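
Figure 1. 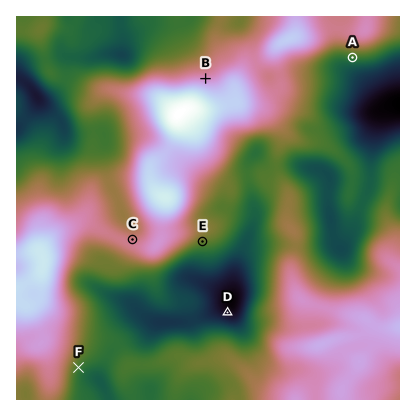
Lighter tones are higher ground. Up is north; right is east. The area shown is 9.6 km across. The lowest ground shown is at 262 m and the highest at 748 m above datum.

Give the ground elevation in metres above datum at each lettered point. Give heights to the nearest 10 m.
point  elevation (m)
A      440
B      580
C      550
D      290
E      470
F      440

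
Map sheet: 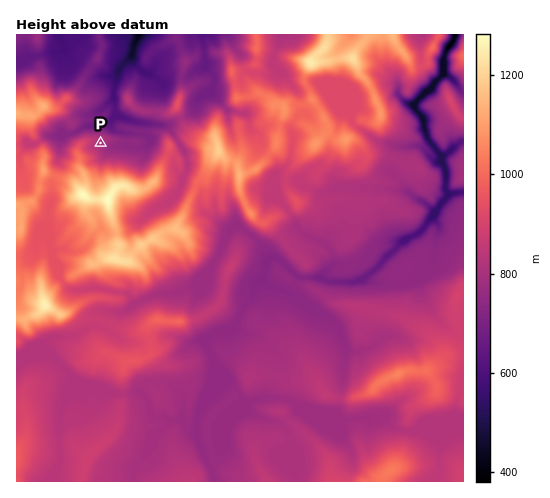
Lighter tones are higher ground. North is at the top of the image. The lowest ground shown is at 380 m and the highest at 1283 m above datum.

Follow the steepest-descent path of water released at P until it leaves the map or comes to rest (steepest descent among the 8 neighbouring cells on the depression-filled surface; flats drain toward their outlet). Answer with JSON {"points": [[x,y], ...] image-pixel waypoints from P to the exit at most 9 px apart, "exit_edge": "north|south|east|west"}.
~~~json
{"points": [[101, 143], [110, 147], [119, 145], [129, 147], [138, 148], [147, 145], [148, 136], [139, 135], [130, 134], [120, 133], [111, 127], [113, 117], [115, 108], [115, 99], [115, 89], [117, 80], [118, 71], [126, 61], [132, 52], [134, 43], [138, 35]], "exit_edge": "north"}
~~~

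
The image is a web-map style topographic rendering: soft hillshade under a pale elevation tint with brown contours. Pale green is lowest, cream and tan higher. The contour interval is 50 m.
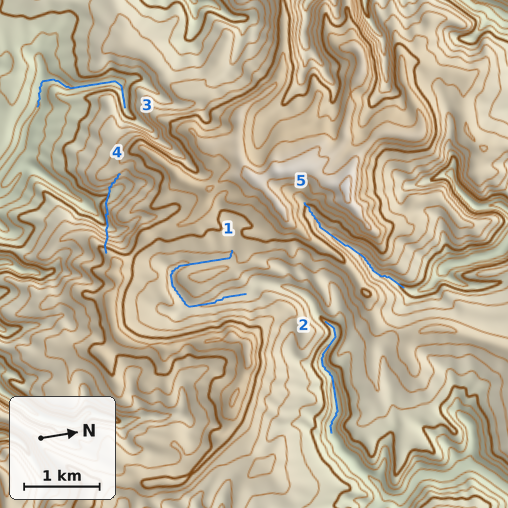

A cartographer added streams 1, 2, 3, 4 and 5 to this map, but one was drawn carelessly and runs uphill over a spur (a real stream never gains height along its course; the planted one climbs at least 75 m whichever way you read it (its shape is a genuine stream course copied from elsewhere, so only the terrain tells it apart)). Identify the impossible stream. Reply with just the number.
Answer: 4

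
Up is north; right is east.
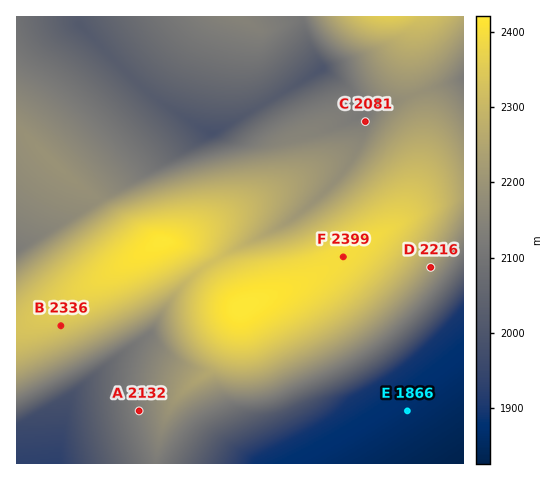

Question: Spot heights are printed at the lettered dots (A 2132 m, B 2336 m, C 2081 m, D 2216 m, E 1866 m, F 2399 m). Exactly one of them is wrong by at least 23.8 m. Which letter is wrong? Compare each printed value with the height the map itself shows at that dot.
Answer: C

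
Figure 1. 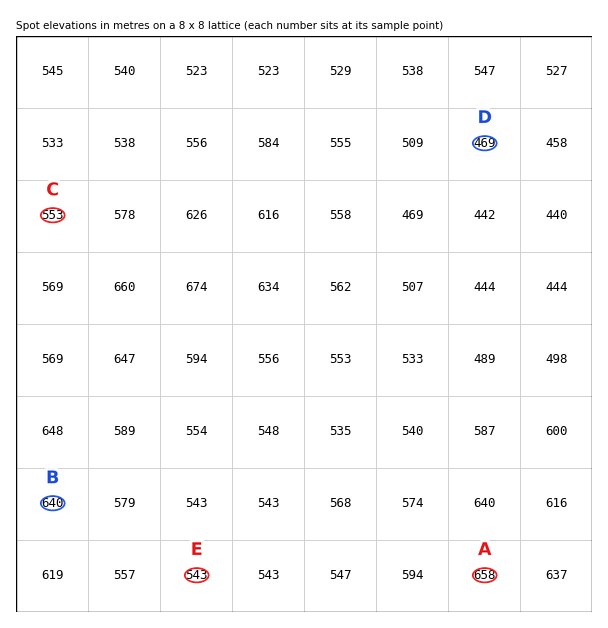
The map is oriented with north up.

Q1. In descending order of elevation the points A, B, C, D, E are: A B C E D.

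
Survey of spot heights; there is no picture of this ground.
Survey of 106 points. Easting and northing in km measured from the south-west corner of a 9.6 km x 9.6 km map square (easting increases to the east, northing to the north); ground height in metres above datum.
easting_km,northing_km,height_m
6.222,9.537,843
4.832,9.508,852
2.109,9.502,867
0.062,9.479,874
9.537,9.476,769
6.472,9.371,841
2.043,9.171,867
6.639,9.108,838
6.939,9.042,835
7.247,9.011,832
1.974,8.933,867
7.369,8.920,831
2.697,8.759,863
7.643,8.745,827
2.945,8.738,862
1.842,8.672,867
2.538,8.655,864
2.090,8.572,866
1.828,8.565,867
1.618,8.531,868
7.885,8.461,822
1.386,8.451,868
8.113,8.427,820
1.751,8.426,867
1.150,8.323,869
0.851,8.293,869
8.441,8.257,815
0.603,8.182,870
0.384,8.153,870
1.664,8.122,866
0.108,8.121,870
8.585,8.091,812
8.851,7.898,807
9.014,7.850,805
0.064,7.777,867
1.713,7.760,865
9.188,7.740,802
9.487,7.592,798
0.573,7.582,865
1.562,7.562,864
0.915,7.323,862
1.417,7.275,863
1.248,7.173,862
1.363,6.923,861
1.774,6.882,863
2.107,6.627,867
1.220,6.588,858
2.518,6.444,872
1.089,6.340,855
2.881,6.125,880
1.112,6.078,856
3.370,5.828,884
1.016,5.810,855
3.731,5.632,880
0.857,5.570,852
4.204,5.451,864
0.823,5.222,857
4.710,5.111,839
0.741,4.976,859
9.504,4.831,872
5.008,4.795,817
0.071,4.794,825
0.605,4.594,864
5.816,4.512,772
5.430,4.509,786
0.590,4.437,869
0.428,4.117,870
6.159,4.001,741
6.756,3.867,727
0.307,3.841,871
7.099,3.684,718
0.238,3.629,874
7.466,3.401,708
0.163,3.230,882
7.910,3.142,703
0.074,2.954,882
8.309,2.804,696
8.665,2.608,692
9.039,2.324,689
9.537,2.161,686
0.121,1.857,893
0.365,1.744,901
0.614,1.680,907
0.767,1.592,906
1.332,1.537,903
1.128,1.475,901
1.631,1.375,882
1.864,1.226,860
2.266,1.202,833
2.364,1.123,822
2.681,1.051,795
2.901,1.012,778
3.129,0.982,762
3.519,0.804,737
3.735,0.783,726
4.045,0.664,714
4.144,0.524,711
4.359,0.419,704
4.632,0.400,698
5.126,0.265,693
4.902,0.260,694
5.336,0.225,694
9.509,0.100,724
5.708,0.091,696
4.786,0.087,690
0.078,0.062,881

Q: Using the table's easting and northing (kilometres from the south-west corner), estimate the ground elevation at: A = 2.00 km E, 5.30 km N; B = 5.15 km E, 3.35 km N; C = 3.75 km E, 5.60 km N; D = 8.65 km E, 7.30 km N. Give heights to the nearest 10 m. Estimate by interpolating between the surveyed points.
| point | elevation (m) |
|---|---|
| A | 910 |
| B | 740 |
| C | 880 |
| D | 800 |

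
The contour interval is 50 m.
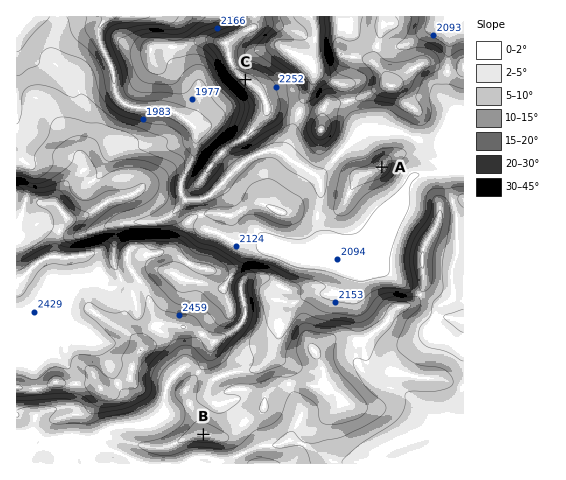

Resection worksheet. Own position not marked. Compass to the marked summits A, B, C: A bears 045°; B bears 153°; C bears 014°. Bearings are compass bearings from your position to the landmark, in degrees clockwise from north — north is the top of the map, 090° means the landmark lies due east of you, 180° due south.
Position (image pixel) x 173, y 375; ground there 2320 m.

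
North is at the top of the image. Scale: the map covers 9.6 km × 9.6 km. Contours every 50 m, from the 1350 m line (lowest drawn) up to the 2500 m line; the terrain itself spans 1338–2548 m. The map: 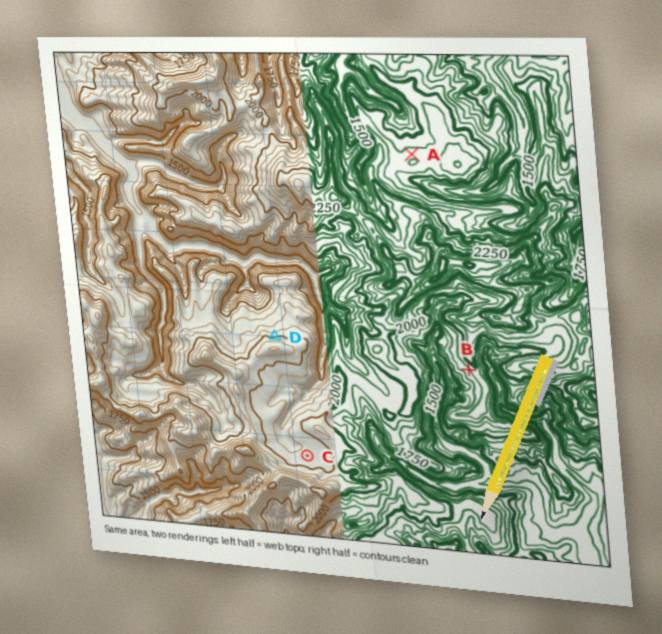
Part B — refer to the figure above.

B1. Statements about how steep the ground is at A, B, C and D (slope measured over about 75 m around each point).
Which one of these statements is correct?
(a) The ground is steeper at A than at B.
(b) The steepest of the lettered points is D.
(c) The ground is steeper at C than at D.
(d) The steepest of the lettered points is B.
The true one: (b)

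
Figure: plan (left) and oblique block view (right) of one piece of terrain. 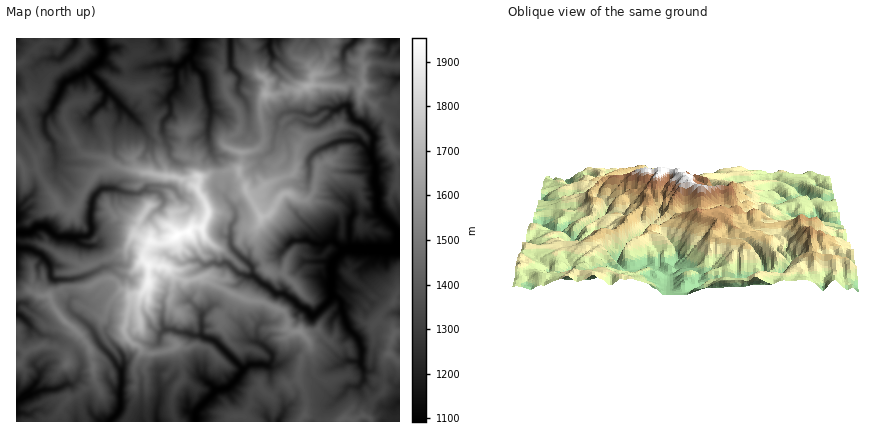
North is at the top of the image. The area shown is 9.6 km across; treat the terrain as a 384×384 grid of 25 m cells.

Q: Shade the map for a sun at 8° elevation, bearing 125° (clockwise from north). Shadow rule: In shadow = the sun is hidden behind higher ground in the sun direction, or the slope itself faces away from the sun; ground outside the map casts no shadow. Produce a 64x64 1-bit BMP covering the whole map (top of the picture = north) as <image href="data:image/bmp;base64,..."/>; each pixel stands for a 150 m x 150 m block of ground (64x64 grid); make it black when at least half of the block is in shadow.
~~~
<image width="64" height="64" href="data:image/bmp;base64,Qk0+AgAAAAAAAD4AAAAoAAAAQAAAAEAAAAABAAEAAAAAAAACAAATCwAAEwsAAAIAAAAAAAAA////AAAAAADwAMHD4C4MAP4A4cf8Lx7A/gjhx/wPH0H5COHH/g8fYP+E5cH+AQdw/+DlwP8AAfi/+HXh/zAAcJw4cLAfvgB4HjnxgQ/+DngfOPABj/4H+J+x8AAb/gD4jzH4ADg/AHxgMsPAMXGA/H5iwe/gYAP8eAfB/kC4Cf5wj9HhgPpL7vcf2IOA++/u/g/wo4D77/b+H/CDwEP3+Pxf9IngG7/8cH/8xAD/H/6cf/hEBf4f/v///EAO5B/////8AAYAHn////wOJIIOf////AfhmQ5////9H8O5z/////iABzgP////+AAJHDf8///8AAgPcPD///3AGAYAAP///+IcAAWA////+h8ABYj////+H4AFof////8PgAHC/////x9gAIT/////HmAAjP////4+MICc/////Dw4wB7////8HZjAHv////w/4MA+v//9/zv8wf+/////+f7APz/////8/vA+//////h++D7f////7z5+PB//////vh/8P7//7/+fAHx/v//3+5/wPF9////7n/z8z3////ub/fDPf///+43/oAc////3gD+gh9/h//+AA4DH88H/74ABgsP7AH//2gHDwfMcP//fv8PB98Q//7+HwAAPxz///8PAHw+Df///58CHz8Af///3j8Hn4B////PG4Pfh7///88byZwHf///75w=="/>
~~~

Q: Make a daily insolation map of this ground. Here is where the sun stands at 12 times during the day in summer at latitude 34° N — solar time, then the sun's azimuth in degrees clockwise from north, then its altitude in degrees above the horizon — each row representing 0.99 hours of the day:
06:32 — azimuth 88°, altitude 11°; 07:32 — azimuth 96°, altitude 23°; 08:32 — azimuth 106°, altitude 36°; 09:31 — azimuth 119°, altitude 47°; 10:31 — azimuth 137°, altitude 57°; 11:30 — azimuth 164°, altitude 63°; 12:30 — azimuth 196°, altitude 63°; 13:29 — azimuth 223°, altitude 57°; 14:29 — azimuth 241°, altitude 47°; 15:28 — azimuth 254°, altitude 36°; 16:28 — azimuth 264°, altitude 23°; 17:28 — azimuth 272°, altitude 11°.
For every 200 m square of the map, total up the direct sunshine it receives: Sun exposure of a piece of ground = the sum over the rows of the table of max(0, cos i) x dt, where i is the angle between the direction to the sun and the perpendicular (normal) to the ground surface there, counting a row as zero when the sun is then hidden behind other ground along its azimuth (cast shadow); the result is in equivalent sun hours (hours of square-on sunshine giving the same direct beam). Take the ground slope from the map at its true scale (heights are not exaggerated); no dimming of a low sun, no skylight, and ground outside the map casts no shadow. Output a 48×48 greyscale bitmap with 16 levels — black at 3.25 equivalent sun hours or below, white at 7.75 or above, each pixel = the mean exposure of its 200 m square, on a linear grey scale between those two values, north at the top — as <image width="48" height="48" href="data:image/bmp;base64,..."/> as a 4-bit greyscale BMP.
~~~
<image width="48" height="48" href="data:image/bmp;base64,Qk32BAAAAAAAAHYAAAAoAAAAMAAAADAAAAABAAQAAAAAAIAEAAATCwAAEwsAABAAAAAAAAAAAAAAABEREQAiIiIAMzMzAERERABVVVUAZmZmAHd3dwCIiIgAmZmZAKqqqgC7u7sAzMzMAN3d3QDu7u4A////AIe83t3b7Xru292pu7ze7bvKvO3brM293c3Mze7d/qfe2828yYmpve7su83LqrrLy6V83e7u/qje7L3d7Il5ve7u7d3dqqve7eyUJIvu63ft7c3t7rZpve3e7d3e2Zu97u2+23q+yZa83NvuuL3Ji9nO3t3u7Ljdze3K7u3Nu4bM3N3LrO/bipiavd3M3sis3vy7vuy93Ua+3b7t3e/qkxSJvd3KiXe97s3N28vMyHiu7v/+7u1W3czNve7u2Ind7s7+7bzddInN2+7+7tNK7se/6+7d7pbLybq9y87nSazKpWzJtxSsp2zf7uzNumjczdl3ve60i8292VUBFIvd3e3N7rvKtHrdzceu7utHvLzOm3Wst77t3czNqEiWh73tyhfL3YN87LrMm5zuqN7N7cy7cQCGaczNuay92mrdzMvbuo3chozf/+78YWYriqusyqrtya3N3Mrd3I2Hzqrv//xQJpyWq7y73u3dzNzd3Mvd25zczu3uyWEAabq6y8vcvKunWt7u3blI7Mze7u6TVQGKu5m7u828y3mXAAAXzqZ4u93c7u3aIEnMt4nLvdvLu5pmOby2NHzLvO7aVahCd53ceM3Mvaqpi7thWby8y7mN3KdGhQI4VKlZuYq8i8ypiIMHvbdmityaqGncq8ykWutUvdzdqJrMt6e8kyEBSJu67u7rvMtlvN2zS6mM3N3d3bp2ETWazLncy97tzIRG3e3bVH3b3e/+7ah0fNylvcqqh4q9y4qG3e7d3u7sus/uzN3L3d2Frcp6R7hWqryVu+7u7u7tuay4rbrc3e1kzcuKhCmFar3Hq97e3O/u2mqaztut7s2CjJiGtjaIiomZvKrdze7u7L7M3tvN3LyiaYhVJDcoumiczMvN3u26nLyKzdytyszHECVkFKWdxoq83N2aqX3M7tuZrt7Nq8vNusy7zKrcurvLqb3Zi4ze7uuKrd3cvM3N7u7t3cpnutzcqZes7Wve24ipvNzcvMy6ze24YjADAFe8u5u6q1rdy7q6q8vcy93d3Im2WIe8uFh2q7u8u0a9zLqrzq3NrN3KmZmLeHi6mHzdzuqrvKEUvLmr7tzLne26u6l3mHqqhZuERr27zN2CAUmaydvGrdu7y7qoq4zdpoity7y8vN7tzMppuqy3vMqqy6uny3y82Wh7y9y7uDFs7ZSrza3HjMuazLlqy2SJqGequ9u8ubxUhErN3d3Kat3napa+2qepuorNms3amqeEJazeze7tds7taHvt23iat53rat7u7u3Ml73c3azdpXu8tq7u3Mista3EjL7u7u7tys2qrKzNyGd5W97d3tustqy2mYlrze7u3L3duMzN3YaFrcu6vLq7lqu2fLuEY3qGWLppp+3N3u2quGvKmrqZSssju2M4WqvMqbu87u3Lmd7seN7typu5zdtZuGRX3beYWdvd3J3tunvtupre7u7cuZxYunRcynmsZoqHd7ve7qbLqovMy63brMtXraR5q6mrcGvci7y8vMi5rO7Mys2quYpo24hnirvNyAOIlg=="/>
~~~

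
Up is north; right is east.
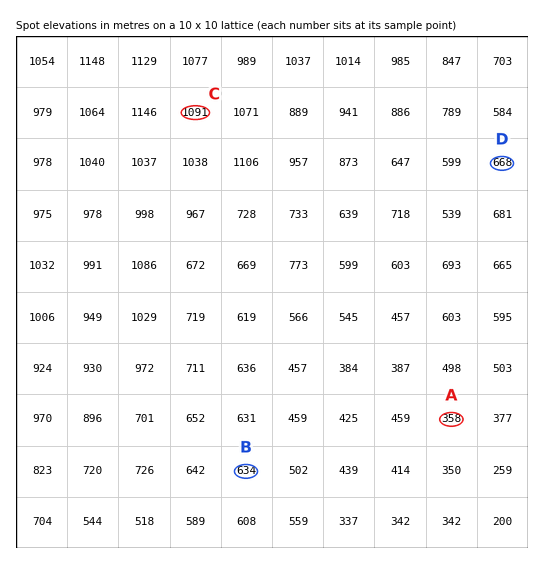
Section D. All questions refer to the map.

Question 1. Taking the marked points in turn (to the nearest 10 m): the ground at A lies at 360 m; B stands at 630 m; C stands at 1090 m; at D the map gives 670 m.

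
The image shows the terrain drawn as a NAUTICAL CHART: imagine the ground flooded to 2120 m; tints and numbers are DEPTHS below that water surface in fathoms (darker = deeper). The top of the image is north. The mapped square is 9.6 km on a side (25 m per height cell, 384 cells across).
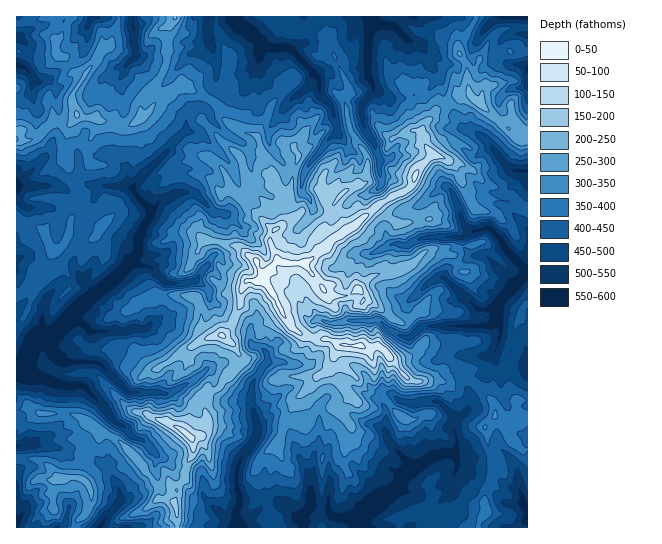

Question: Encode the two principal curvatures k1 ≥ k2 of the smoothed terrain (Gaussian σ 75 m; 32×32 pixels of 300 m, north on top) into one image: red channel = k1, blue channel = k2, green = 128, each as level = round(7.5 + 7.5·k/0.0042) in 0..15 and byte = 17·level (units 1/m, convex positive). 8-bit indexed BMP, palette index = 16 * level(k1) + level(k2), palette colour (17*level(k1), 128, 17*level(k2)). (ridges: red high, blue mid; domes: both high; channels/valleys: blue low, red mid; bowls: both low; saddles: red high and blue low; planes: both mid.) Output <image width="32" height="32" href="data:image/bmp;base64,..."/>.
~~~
<image width="32" height="32" href="data:image/bmp;base64,Qk02CAAAAAAAADYEAAAoAAAAIAAAACAAAAABAAgAAAAAAAAEAAATCwAAEwsAAAABAAAAAAAAAIAAABGAAAAigAAAM4AAAESAAABVgAAAZoAAAHeAAACIgAAAmYAAAKqAAAC7gAAAzIAAAN2AAADugAAA/4AAAACAEQARgBEAIoARADOAEQBEgBEAVYARAGaAEQB3gBEAiIARAJmAEQCqgBEAu4ARAMyAEQDdgBEA7oARAP+AEQAAgCIAEYAiACKAIgAzgCIARIAiAFWAIgBmgCIAd4AiAIiAIgCZgCIAqoAiALuAIgDMgCIA3YAiAO6AIgD/gCIAAIAzABGAMwAigDMAM4AzAESAMwBVgDMAZoAzAHeAMwCIgDMAmYAzAKqAMwC7gDMAzIAzAN2AMwDugDMA/4AzAACARAARgEQAIoBEADOARABEgEQAVYBEAGaARAB3gEQAiIBEAJmARACqgEQAu4BEAMyARADdgEQA7oBEAP+ARAAAgFUAEYBVACKAVQAzgFUARIBVAFWAVQBmgFUAd4BVAIiAVQCZgFUAqoBVALuAVQDMgFUA3YBVAO6AVQD/gFUAAIBmABGAZgAigGYAM4BmAESAZgBVgGYAZoBmAHeAZgCIgGYAmYBmAKqAZgC7gGYAzIBmAN2AZgDugGYA/4BmAACAdwARgHcAIoB3ADOAdwBEgHcAVYB3AGaAdwB3gHcAiIB3AJmAdwCqgHcAu4B3AMyAdwDdgHcA7oB3AP+AdwAAgIgAEYCIACKAiAAzgIgARICIAFWAiABmgIgAd4CIAIiAiACZgIgAqoCIALuAiADMgIgA3YCIAO6AiAD/gIgAAICZABGAmQAigJkAM4CZAESAmQBVgJkAZoCZAHeAmQCIgJkAmYCZAKqAmQC7gJkAzICZAN2AmQDugJkA/4CZAACAqgARgKoAIoCqADOAqgBEgKoAVYCqAGaAqgB3gKoAiICqAJmAqgCqgKoAu4CqAMyAqgDdgKoA7oCqAP+AqgAAgLsAEYC7ACKAuwAzgLsARIC7AFWAuwBmgLsAd4C7AIiAuwCZgLsAqoC7ALuAuwDMgLsA3YC7AO6AuwD/gLsAAIDMABGAzAAigMwAM4DMAESAzABVgMwAZoDMAHeAzACIgMwAmYDMAKqAzAC7gMwAzIDMAN2AzADugMwA/4DMAACA3QARgN0AIoDdADOA3QBEgN0AVYDdAGaA3QB3gN0AiIDdAJmA3QCqgN0Au4DdAMyA3QDdgN0A7oDdAP+A3QAAgO4AEYDuACKA7gAzgO4ARIDuAFWA7gBmgO4Ad4DuAIiA7gCZgO4AqoDuALuA7gDMgO4A3YDuAO6A7gD/gO4AAID/ABGA/wAigP8AM4D/AESA/wBVgP8AZoD/AHeA/wCIgP8AmYD/AKqA/wC7gP8AzID/AN2A/wDugP8A/4D/AKTXxMLVgPbTgcbHlZZzhbjIhLbFpIWmuLanlpe2xrWlc5XnYPelcLT25baEk6OlpHK1kqPHdYSFl6aGhpbok4LDtcel6JaBdaW31oHnkbaXhseBstendoSVt5eFdtamgoK12Mamk5W306X1cPdw16enx4Gz16WWhnOVyIR2tqiS1saEhKV0pfiAcsXFt3OQ18iDlKXIp4elhYSCg3a2k7aRcYSWlsb2kHKG1+mVp6CU54SWdae4t5CmhrejhsalpraolabotYCl1vjnpbeXlHLGl5aGt6Nyk/m2toHH17an1+jXx6dw5vfXlqO3ppaBlpanhZa218XzkMKwpGK2pbenhnSCgObRgIBwgcjVlXC3k7W3Y8akc4ClpbW3k8eVp4STxObm0pHo6bTFgKT4g7LpxdfGpbO0pPj31qamhqWVhMeDg5GSt5an5seVg7T5kKKCcrWUhMT4pHOEhZSCxoWEhZW41se3uIV2x/e293CSk7bG9fj495aA+cbH18ajpbaEk6WSsZCAcYV1psjVcaam97KQgJCgoNOQgICBopPH15LncpXI2MiVdHTVc9WkdPiVkbWStsPmw/jG+MOjlNm3pMTHgYOXuNjm+OaCtrOl1oSV2dP5poOBs8eAsreBt5XIlLajkoKXtKCwkLaW9/iFdNa2k8fDp6eBgLPYt5WShaanlKXIg4OSlviykoTE1NfW5nKDlabH98iU1LWTxqKWlqiWp7eWktaThufC5tWhtXW1+HSDgICA5+fX9OaA5pe4hqeWt4eClbe32KaVYLbXcpem+LeFtreQoMCAoLPGpZWUqIWoqLeAl5fIgGG2xaXXgbSU98WjtefakOfl5pSy1seWlaepkpOBlJDHtaaGhrSQ17OQ5PakgMaA94altnOSgqWUgpKByMeUlbemppansca2t+iQlPaWcMSltqaWlKS3prfIpqaAt6aVxpO0uJTVgOik1ZCmyPaT9tengIGog5WVpnSFl5aAt8ij5pPFk9mho6P1oLKE5vempIGCuOnmgqaVhpeXl4WCg9WhxbPHxraiodOg98bndIWScafZt5PV2NXXtdioh4PHk8eGtYKm2KH1gOh1l9elc4TG5rW1lKTndJaFp7iXdZPGhpams5K2kPeAtnOlhca1x9ays9aSk9WUhoSHt7XYt3S3hIbHtJC118aApsimhKjH18OgkKSUtfeEgaeVtKaolLeEhZjZgJTmc5S3l5ZzlcWElKHWptilo9e3gJTXg4WDyZaDpZDHyKeUpLaGlIX3s7a01oKW2JWC2MiQx8aGlLSnlIOkpJTIhaW0p3KUpueR1aOlxrW2x5Ck5oC2+bal02Okt8imlaaWhYOj1aSUheagxMM="/>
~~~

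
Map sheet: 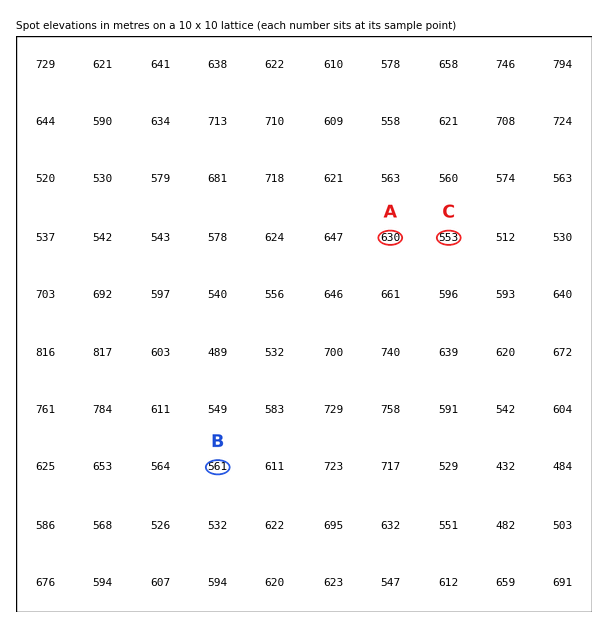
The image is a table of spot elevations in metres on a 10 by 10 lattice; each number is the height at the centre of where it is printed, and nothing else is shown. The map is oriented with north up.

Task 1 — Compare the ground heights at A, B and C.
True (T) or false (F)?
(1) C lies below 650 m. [T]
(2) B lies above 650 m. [F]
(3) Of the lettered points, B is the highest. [F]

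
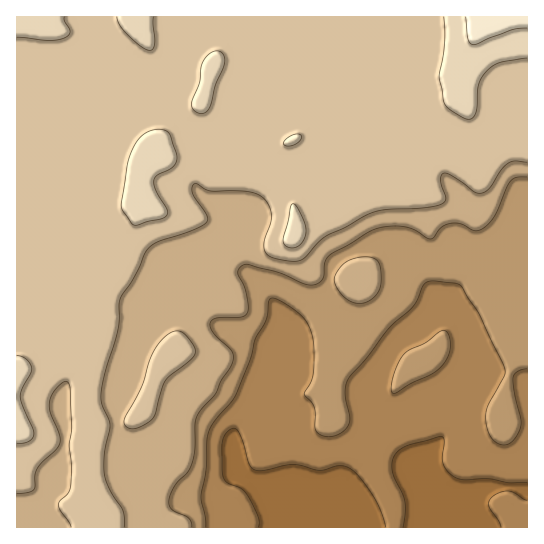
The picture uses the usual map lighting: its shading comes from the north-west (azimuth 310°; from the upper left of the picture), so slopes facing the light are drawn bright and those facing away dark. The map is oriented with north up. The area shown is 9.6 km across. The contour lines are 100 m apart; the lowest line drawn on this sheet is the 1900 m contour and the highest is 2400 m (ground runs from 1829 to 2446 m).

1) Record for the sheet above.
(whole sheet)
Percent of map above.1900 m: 94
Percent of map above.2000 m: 79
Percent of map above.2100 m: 66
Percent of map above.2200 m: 50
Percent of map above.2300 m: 5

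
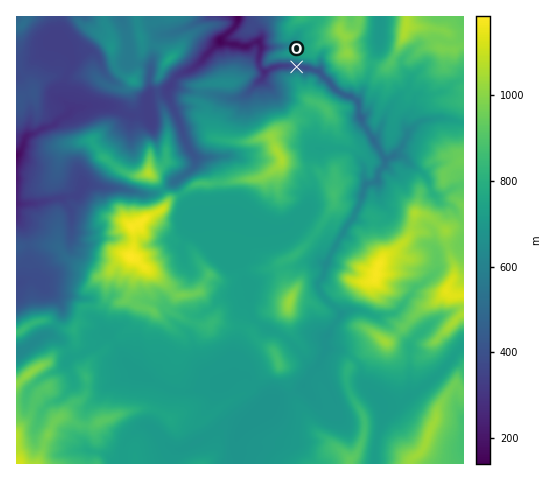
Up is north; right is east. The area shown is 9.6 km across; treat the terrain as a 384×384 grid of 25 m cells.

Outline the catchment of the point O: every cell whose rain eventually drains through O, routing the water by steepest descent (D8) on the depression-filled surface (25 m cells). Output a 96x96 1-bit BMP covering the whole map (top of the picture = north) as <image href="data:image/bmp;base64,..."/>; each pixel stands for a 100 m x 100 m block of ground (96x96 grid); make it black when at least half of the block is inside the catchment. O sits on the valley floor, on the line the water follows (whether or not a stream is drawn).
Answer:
<image width="96" height="96" href="data:image/bmp;base64,Qk2+BAAAAAAAAD4AAAAoAAAAYAAAAGAAAAABAAEAAAAAAIAEAAATCwAAEwsAAAIAAAAAAAAA////AAAAAAAAAAAAAAAAAAAAAAAAAAAAAAAAAAAAAAAAAAAAAAAAAAAAAAAAAAAAAAAAAAAAAAAAAAAAAAAAAAAAAAAAAAAAAAAAAAAAAAAAAAAAAAAAAAAAAAAAAAAAAAAAAAAAAAAAAAAAAAAAAAAAAAAAAAAAAAAAAAAAAAAAAAAAAAAAAAAAAAAAAAAAAAAAAAAAAAAAAAAAAAAAAAAAAAAAAAAAAAAAAAAAAAAAAAAAAAAAAAAAAAAAAAAAAAAAAAAAAAAAAAAAAAAAAAAAAAAAAAAAAAAAAAAAAAAAAAAAAAAAAAAAAAAAAAAAAAAAAAAAAAAAAAAAAAAAAAAAAAAAAAAAAAAAAAAAAAAAAAAAAAAAAAAAAAAAAAAAAAAAAAAAAAAAAAAAAAAAAAAAAAAAAAAAAAAAAAAAAAAAAAAAAAAAAAAAAAAAAAAAAAAAAAAAAAAAAAAAAAAAAAAAAAAAAAAAAAAAAAAAAAAAAAAAAAAAAAAAAAAAAAAAAAAAAAAAAAAAAAAAAAAAAAAAAAAAAAAAAAAAAGAAAAAAAAAAAAAAAfAAAAAAAAAAAAAAH/AAAAAAAAAAAAAAH/gAAAAAAAAAAAAAP/wAAAAAAAAAAAAAP/4AAAAAAAAAAAAAf//4AAAAAAAAAAAAf//4AAAAAAAAAAAAf//4AAAAAAAAAAAAf//8AAAAAAAAAAAAf//8AAAAAAAAAAAAH//+AAAAAAAAAAAAB///gAAAAAAAAAAAA///wAAAAAAAAAAAAf//4AAAAAAAAAAAAf//8AAAAAAAAAAAAP//+AAAAAAAAAAAAH//+B8AAAAAAAAAAH//+D8AAAAAAAAAAD//+H8AAAAAAAAAAB///f8AAAAAAAAAAB////8AAAAAAAAAAA////8AAAAAAAAAAA////8AAAAAAAAAAA////8AAAAAAAAAAA////8AAAAAAAAAAA////8AAAAAAAAAAB////8AAAAAAAAAAD////8AAAAAAAAAAH////8AAAAAAAAAB/////8AAAAAAAAAf/////8AAAAAAAAAf/////8AAAAAAAAA//////8AAAAAAAAA//////8AAAAAAAAB//////8AAAAAAAAB//////8AAAAAAAAB//////8AAAAAAAAAf/////8AAAAAAAAAP/////8AAAAAAAAAH/////8AAAAAAAAAD/////8AAAAAAAAAB/////8AAAAAAAAAA/////8AAAAAAAAAAf////8AAAAAAAAAA/////8AAAAAAAAAA/////8AAAAAAAAAB/////8AAAAAAAAAB/////8AAAAAAAAAD/////8AAAAAAAAAD/////8AAAAAAAAAD/////8AAAAAAAAAD//8//8AAAAAAAAAD/+Af/8AAAAAAAAAD/8Af/8AAAAAAAAAAf4AP/8AAAAAAAAAAP4AP/kAAAAAAAAAAD4AH/gAAAAAAAAAABwAH/gAAAAAAAAAAAAAH/AAAAAAAAAAAAAAD4AAAAAAAAAAAAAAAAAAAAAAAAAAAAAAAAA="/>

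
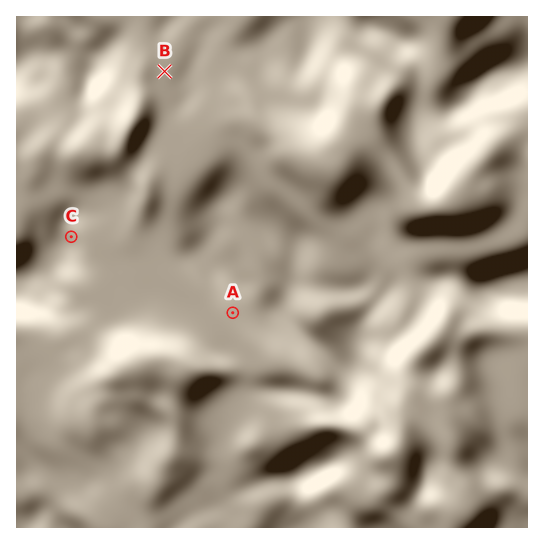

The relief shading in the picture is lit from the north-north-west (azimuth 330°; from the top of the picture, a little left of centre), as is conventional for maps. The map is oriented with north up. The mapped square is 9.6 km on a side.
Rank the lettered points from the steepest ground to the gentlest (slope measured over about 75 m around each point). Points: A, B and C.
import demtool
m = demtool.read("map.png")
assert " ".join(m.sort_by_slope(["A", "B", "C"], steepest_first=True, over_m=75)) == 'C A B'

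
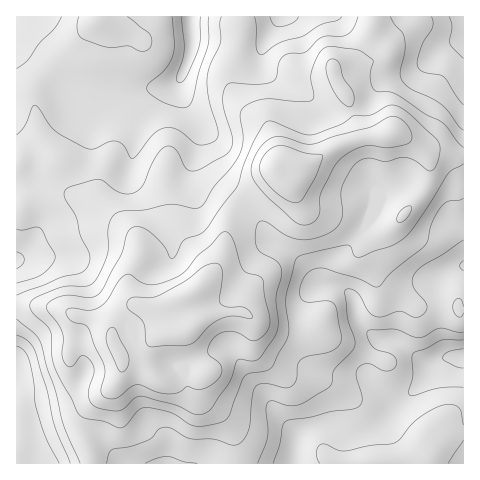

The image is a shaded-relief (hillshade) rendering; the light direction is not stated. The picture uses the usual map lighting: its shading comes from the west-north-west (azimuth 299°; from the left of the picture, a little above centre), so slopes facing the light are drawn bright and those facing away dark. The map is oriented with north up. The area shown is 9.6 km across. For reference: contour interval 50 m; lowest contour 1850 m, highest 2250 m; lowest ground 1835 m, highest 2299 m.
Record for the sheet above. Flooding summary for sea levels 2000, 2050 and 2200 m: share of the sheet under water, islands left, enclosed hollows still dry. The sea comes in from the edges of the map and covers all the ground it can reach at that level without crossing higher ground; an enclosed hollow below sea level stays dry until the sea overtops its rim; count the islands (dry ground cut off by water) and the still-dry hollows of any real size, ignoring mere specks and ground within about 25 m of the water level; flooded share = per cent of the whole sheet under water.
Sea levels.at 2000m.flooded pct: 29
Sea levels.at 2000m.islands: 0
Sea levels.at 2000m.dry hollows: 0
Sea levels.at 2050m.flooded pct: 48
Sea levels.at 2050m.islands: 0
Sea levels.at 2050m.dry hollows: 0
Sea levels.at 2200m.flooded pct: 88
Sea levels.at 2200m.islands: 2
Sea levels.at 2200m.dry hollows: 0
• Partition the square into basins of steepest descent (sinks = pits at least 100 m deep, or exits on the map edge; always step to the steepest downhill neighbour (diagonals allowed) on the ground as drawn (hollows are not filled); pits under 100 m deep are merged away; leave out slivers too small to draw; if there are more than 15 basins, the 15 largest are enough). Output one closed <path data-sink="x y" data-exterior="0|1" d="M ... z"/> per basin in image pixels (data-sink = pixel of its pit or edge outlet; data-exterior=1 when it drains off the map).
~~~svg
<path data-sink="463 357" data-exterior="1" d="M396 133l-33 4-22 7-32 20-11 5-17 1-4-2-2 5-29 23-13 15-7 18-6 31-18 26-8 5-34 15-9 2-17-3-13 11-9 17 1 10 9 20-2 13-5 8-28 27-6 12 1 11 9 19 1 11 372-1 0-308-23-5-15 2z"/><path data-sink="192 17" data-exterior="1" d="M372 16l-355 0-1 289 46 4 14 7 23 4 7 4 6 8 9-16 11-10 28 0 34-15 8-5 18-26 10-42 5-10 11-12 25-19 5-5 1-4 4 2 12 0 12-4 27-17 27-11-7-29-18-32-1-8 22-9 9-8 8-23z"/><path data-sink="463 17" data-exterior="1" d="M463 16l-90 1-1 12-8 23-9 8-22 9 1 8 18 32 8 29 36-5 30 19 15-2 14 5 9-1z"/><path data-sink="17 463" data-exterior="1" d="M38 305l-22 1 0 157 75 1 1-8-10-22-1-11 12-19 22-20 7-15-1-11-9-18 0-10-6-6-7-4-23-4-19-8z"/>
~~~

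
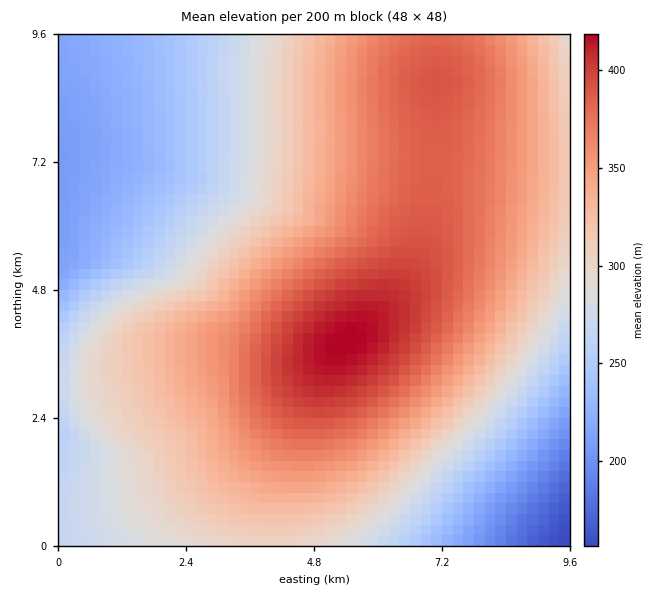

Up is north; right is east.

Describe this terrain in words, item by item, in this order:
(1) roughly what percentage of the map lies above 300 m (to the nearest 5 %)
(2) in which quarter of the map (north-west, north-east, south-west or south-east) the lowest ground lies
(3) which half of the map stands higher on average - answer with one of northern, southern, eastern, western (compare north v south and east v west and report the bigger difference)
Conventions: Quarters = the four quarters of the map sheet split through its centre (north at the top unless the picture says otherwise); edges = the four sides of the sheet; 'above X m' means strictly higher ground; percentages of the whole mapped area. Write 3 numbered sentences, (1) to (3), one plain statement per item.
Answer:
(1) Ground above 300 m makes up about 60 % of the sheet.
(2) The lowest ground is in the south-east quarter.
(3) Taken as a whole, the eastern half is higher than the western.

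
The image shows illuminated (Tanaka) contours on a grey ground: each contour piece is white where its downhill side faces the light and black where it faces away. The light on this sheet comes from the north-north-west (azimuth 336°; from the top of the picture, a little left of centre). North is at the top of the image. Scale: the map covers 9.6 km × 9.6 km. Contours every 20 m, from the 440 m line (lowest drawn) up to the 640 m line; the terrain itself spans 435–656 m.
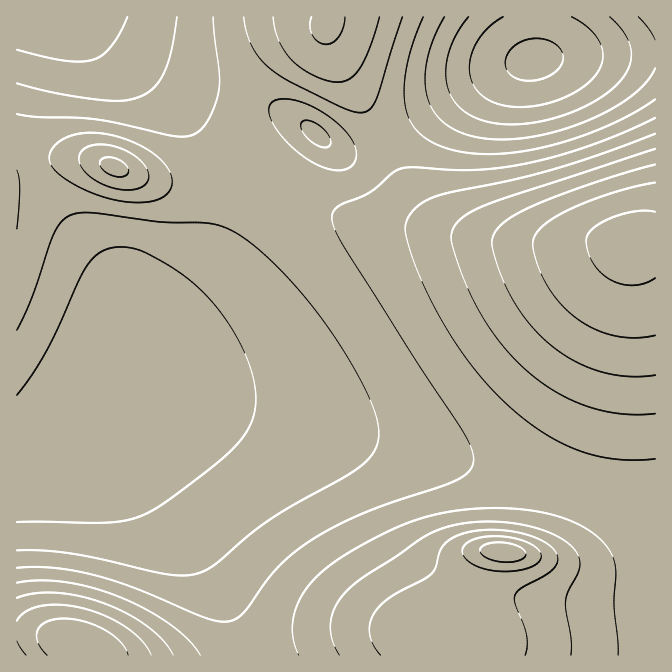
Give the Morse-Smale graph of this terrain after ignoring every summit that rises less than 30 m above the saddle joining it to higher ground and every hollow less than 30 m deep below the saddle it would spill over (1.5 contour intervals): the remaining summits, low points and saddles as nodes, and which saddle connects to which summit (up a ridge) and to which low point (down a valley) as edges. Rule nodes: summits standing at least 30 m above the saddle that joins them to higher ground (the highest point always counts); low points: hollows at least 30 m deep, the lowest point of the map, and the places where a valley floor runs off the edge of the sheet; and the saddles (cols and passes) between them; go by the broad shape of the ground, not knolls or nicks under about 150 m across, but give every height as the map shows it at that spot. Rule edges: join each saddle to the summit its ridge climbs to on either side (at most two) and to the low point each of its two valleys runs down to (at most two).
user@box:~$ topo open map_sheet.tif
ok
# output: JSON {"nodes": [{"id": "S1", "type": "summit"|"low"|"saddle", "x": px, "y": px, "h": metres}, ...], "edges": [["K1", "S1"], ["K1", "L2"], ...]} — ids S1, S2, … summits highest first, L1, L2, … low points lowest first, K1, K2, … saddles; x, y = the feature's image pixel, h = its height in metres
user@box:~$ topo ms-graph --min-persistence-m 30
{"nodes": [
{"id": "S1", "type": "summit", "x": 504, "y": 552, "h": 656},
{"id": "S2", "type": "summit", "x": 630, "y": 242, "h": 646},
{"id": "S3", "type": "summit", "x": 82, "y": 647, "h": 639},
{"id": "S4", "type": "summit", "x": 114, "y": 167, "h": 586},
{"id": "S5", "type": "summit", "x": 327, "y": 23, "h": 583},
{"id": "L1", "type": "low", "x": 534, "y": 60, "h": 435},
{"id": "L2", "type": "low", "x": 35, "y": 17, "h": 465},
{"id": "L3", "type": "low", "x": 104, "y": 363, "h": 486},
{"id": "K1", "type": "saddle", "x": 470, "y": 587, "h": 607},
{"id": "K2", "type": "saddle", "x": 579, "y": 493, "h": 552},
{"id": "K3", "type": "saddle", "x": 245, "y": 655, "h": 547},
{"id": "K4", "type": "saddle", "x": 34, "y": 165, "h": 537},
{"id": "K5", "type": "saddle", "x": 384, "y": 140, "h": 533},
{"id": "K6", "type": "saddle", "x": 217, "y": 180, "h": 527}],
"edges": [["K1", "S1"], ["K1", "L1"], ["K1", "L3"], ["K2", "S1"], ["K2", "S2"], ["K2", "L1"], ["K2", "L3"], ["K3", "S1"], ["K3", "S3"], ["K3", "L3"], ["K4", "S4"], ["K4", "L2"], ["K4", "L3"], ["K5", "S2"], ["K5", "S5"], ["K5", "L1"], ["K5", "L2"], ["K6", "S2"], ["K6", "S4"], ["K6", "L2"], ["K6", "L3"]]}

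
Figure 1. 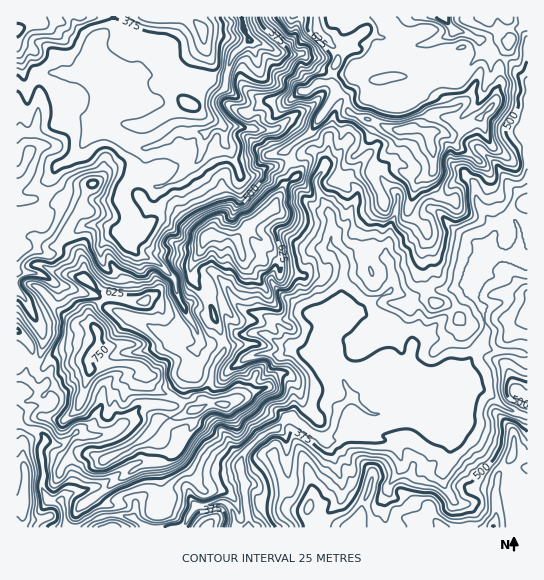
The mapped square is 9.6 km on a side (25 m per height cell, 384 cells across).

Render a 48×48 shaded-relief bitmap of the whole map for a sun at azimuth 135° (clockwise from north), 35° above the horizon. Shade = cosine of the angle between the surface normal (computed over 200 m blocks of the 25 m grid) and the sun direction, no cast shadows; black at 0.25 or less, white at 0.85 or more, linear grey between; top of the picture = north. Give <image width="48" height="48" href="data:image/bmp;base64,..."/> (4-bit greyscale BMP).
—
<image width="48" height="48" href="data:image/bmp;base64,Qk32BAAAAAAAAHYAAAAoAAAAMAAAADAAAAABAAQAAAAAAIAEAAATCwAAEwsAABAAAAAAAAAAAAAAABEREQAiIiIAMzMzAERERABVVVUAZmZmAHd3dwCIiIgAmZmZAKqqqgC7u7sAzMzMAN3d3QDu7u4A////ALubrMlnmqzbIWvJhmdohUWYd3d2RDNZmLuJiN2pmIrNg0nHdVZol0SJZneIZENImKypdHzcuXisyqmoVUVGiGNqdVVoh2VYiKyruHi925mruruoVVVGiHRbpVVFZnZoiKuYy6ur3szcuaqYZmZmd3Q4t1ZmQ1RIh6qVmorcu83v27unZ3ZndmQ1mXeIYzMmmaqEWGaMy6rP/czGR4ZndlQzaHeIdDMiiZqWRFQ1i6qc/tzrM2ZWdlVVZ3eIhlQyaImYl2ZkNpqq7+3fxUZXl3d3d3iIh2UyWHiXvaioY2mqz/3v/YZ4mXiHd4iIiHZDR2d1XNqbpkaIre3//uqImXeIh3iIiHVFaYd1JcuJuod1Warf/+y5moeImIiIiHZWiHeIVKyIq7qWNFNp3/3KmZiIiIiIiIdEeIiHZZ2nibyXVHIUic26mIiIiIiIiIdTRpiHVozJiIu5dpkhV2mZmIiIiIiZmIdlVphmVXqpd3eaho2lJ2aIiIiZiIiamYdlaIlTVWmpiHd4hmrbmJiYiIiZmIh5qqdniKhhNWiXeJmIiHmqqrupiIiImZh3mrlnmqhyFWiXVomZeJrLqauqmIiIiJmHeap2iYh0E2eJiZmodpq7u7qZiIiIiJmqeJl2d3dlMTeZmrunZoqrq8y5mIiIiJmaqIh2Zld2REZ3douYZ4mrvN3MqYiZh3iImId3ZiVndndlQjiGeZmau97cy5iKp3iZmYdnZUVVVphlQhN0epqKzM3Lu5eJqHiruoh3djRVRHd2UzMzjKmKvNypmZd4h2irupiHeERVNHh2ZTRCW8mJq8u5mIeJh2esy5iIiHZWZXp3dkIhKLmZmrzLqIiJl3esy6iImHdkZ3qph0EAAodoq87cuXiaqHebzLqYiXd1WKu6mHQQADUTi97cuXeKuImavcupiZiHVpu6mIZCAAMgKM3LqYdoyYqqrNuqmJmHZZu5iHZUMQEgAZzLqZhVmXu6m8qql5h2ZXzah4dVVERAAEzsqZl2inrcmbqrqKqWQ0jMl4h2VVd0ABfdhpl4iXi+yaq7uquoUySLqIiYZEaGVDWdpXh3iIeN3Kq8y4q7lkRomHeJhlVUR4iKx1iGiHeM7KrLvGiquXVniId3h2ZSE0eruXaIeZeL3MmqmmaImYd4iZmHiGZDIhFbyYd5iKiKu8u6mneIiJiIiJqqmodnZmIFy5l3ZVd4mazduneZmJmIiIiaq5homKpAe4h3UxFXiXjf24eJmZmIiIh4m3RGd2vGOJhlZlIkaJWe7HeIiIiIiIh3iqMjMyKbhpiYiIdURYdb3Ih4iIiIiIiHicY0QgAFiIiImZh2ZVhovLqYiIiIiIiImck1UxAAN6l3eJmIh2d4vNy5mYiIiIiImsxFZBARFbuYd4iImYeJy8zLqpiIiIiHes2UVVNERYu6iIiHiJh4zMy7u6iIiJmHeb3IdnZneImqmImXVYh3vbu7vMqYmaqoeLy4Z3hmiHeKmHeJd3mInIq6u8ypiau6mKunRmmWiIdoiHZmV5qpqw=="/>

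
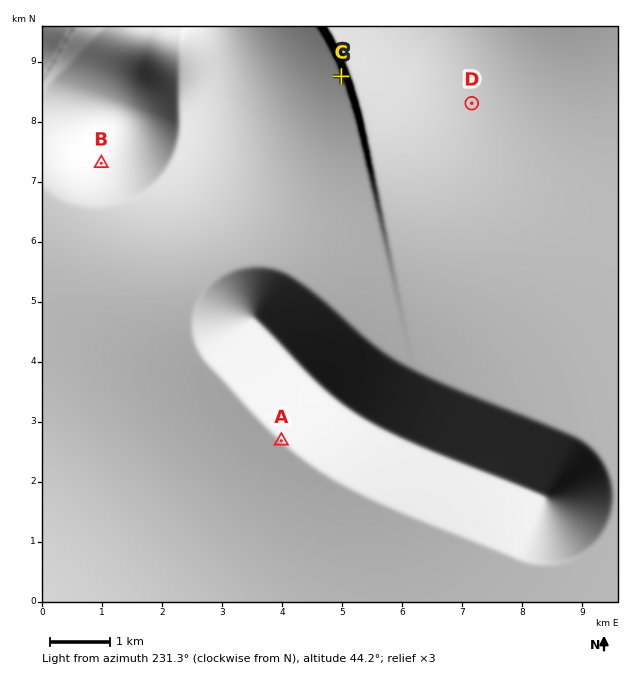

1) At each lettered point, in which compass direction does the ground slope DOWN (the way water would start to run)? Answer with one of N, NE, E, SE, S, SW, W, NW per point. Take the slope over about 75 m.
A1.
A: SW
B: SW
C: E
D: S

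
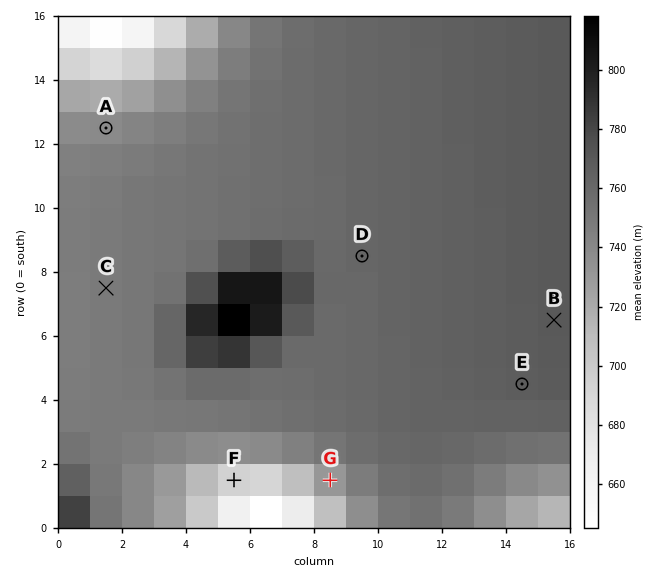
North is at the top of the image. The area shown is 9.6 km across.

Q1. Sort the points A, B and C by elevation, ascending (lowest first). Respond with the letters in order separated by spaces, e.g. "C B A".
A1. A C B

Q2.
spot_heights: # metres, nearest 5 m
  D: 760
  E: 765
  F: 695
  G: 730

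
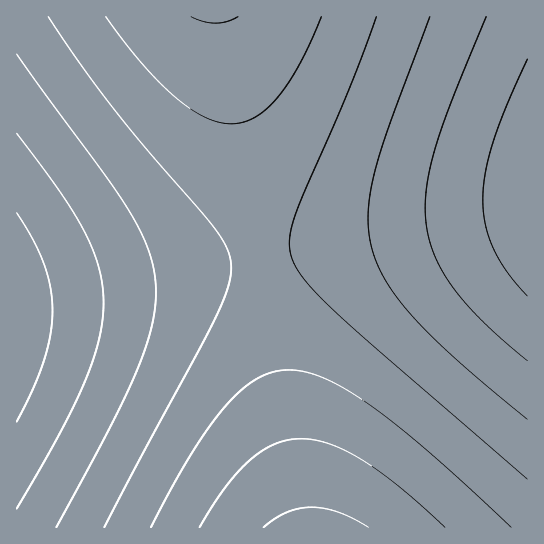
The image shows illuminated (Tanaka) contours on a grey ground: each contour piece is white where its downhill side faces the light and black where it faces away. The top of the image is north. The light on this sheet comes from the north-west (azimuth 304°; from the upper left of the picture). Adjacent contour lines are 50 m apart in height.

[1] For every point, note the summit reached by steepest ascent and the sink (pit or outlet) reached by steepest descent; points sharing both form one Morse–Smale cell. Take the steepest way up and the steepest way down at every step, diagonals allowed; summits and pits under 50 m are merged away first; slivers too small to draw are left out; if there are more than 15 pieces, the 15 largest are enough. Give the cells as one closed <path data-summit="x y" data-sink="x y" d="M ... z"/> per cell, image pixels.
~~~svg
<path data-summit="314 527" data-sink="527 194" d="M527 212l-265 43-2 2 45 271 223-1z"/><path data-summit="314 527" data-sink="17 315" d="M259 256l-241 39-2 2 1 231 287-1z"/><path data-summit="214 17" data-sink="527 194" d="M527 16l-305 0 38 239 267-43z"/><path data-summit="214 17" data-sink="17 315" d="M221 16l-205 1 1 279 243-41z"/>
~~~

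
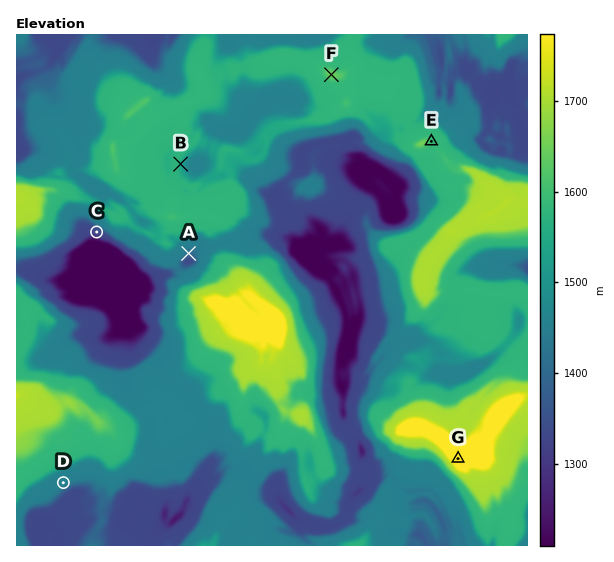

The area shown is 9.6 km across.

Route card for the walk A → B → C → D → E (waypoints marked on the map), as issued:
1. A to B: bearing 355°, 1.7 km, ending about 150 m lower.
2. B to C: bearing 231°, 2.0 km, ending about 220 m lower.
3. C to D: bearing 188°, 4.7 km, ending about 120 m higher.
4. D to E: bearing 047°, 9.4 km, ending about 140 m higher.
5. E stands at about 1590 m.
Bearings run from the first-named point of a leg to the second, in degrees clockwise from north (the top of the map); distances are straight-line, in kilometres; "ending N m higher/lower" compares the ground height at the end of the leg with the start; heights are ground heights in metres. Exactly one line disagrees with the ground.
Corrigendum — Line 1: it should read "ending about 150 m higher".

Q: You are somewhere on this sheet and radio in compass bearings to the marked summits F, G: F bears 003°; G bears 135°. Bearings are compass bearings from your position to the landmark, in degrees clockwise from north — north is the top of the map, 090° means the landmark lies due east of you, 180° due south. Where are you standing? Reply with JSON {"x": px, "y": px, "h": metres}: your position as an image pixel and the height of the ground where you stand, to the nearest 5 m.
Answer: {"x": 319, "y": 319, "h": 1390}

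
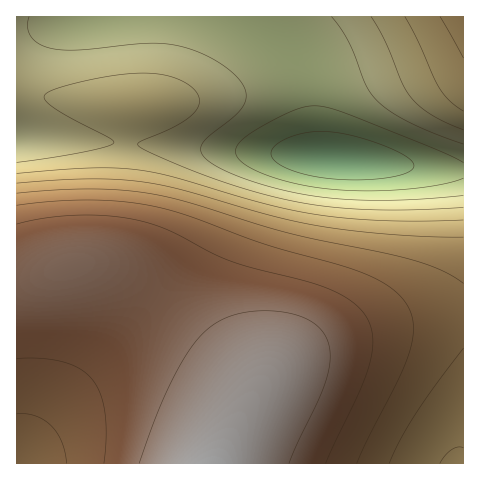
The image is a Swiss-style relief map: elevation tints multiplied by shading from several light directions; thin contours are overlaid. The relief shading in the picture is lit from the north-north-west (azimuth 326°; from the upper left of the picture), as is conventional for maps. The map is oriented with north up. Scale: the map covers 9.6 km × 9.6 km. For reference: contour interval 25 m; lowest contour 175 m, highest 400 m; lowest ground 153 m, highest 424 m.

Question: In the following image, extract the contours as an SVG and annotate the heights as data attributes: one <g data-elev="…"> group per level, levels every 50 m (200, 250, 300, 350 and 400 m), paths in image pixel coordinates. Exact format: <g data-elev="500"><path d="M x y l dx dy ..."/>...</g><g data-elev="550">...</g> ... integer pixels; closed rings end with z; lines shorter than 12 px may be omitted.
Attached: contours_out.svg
<g data-elev="200"><path d="M463 178l-24 7-39 5-39 1-38-3-33-6-30-9-19-12-4-4-2-6 3-6 5-6 22-15 32-15 10-3 9 0 14 2 21 7 86 35 26 13"/></g><g data-elev="250"><path d="M463 207l-85 3-36-2-33-4-33-7-37-10-38-13-37-15-22-11-4-4 5-4 29-12 15-9 10-10 2-10-3-8-10-8-14-6-17-3-23-1-28 4-37 8-19 7-3 3-1 3 8 8 19 12 38 20 5 5-6 3-24 6-67 10"/><path d="M371 17l15 25 17 43 9 13 9 10 11 7 31 15"/></g><g data-elev="300"><path d="M440 463l5-8 7-5 6-3 5 1"/><path d="M463 237l-73-3-72-8-48-11-94-27-38-7-51-2-70 4"/><path d="M440 17l23 41"/></g><g data-elev="350"><path d="M357 463l11-25 33-63 11-33 1-16-3-14-7-13-11-11-17-10-21-8-87-25-78-29-32-9-31-5-34-2-37 1-38 4"/><path d="M17 414l9 0 9 2 9 4 8 6 10 16 5 21"/></g><g data-elev="400"><path d="M289 463l35-78 6-20 0-16-2-8-5-8-12-12-20-8-26-2-21 2-19 5-15 9-14 14-14 20-15 30-13 30-15 42"/></g>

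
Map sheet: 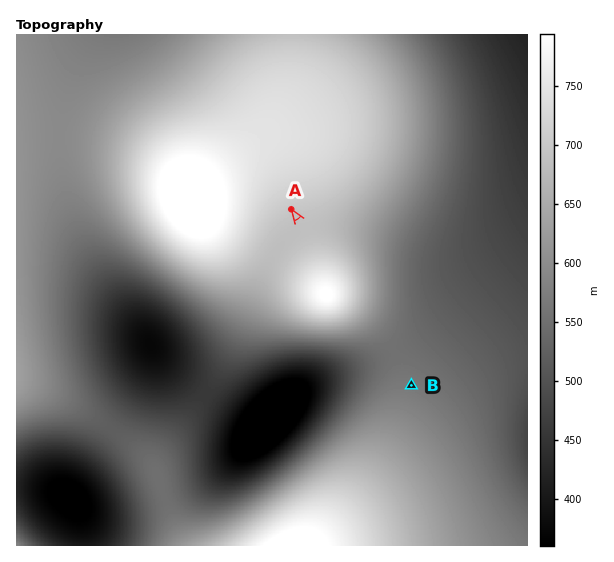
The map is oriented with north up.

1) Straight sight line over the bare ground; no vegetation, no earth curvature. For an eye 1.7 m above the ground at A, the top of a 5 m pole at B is out of sight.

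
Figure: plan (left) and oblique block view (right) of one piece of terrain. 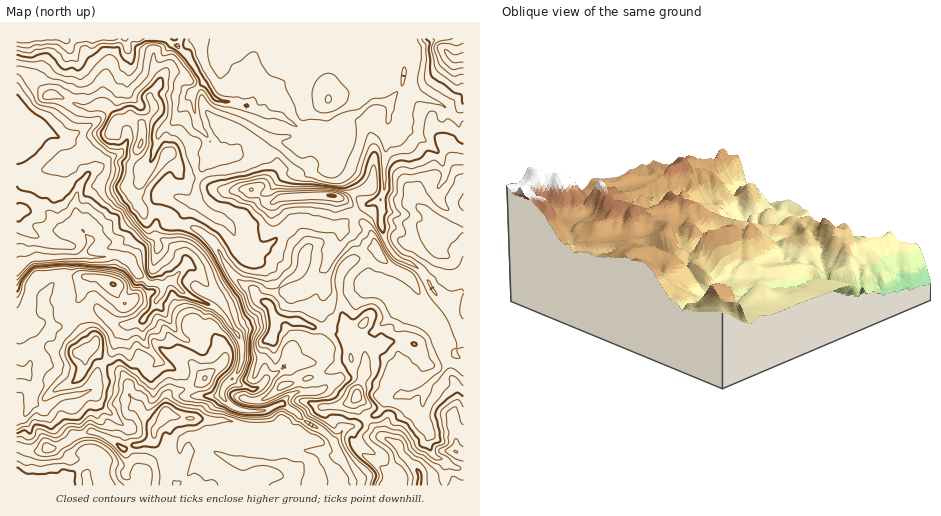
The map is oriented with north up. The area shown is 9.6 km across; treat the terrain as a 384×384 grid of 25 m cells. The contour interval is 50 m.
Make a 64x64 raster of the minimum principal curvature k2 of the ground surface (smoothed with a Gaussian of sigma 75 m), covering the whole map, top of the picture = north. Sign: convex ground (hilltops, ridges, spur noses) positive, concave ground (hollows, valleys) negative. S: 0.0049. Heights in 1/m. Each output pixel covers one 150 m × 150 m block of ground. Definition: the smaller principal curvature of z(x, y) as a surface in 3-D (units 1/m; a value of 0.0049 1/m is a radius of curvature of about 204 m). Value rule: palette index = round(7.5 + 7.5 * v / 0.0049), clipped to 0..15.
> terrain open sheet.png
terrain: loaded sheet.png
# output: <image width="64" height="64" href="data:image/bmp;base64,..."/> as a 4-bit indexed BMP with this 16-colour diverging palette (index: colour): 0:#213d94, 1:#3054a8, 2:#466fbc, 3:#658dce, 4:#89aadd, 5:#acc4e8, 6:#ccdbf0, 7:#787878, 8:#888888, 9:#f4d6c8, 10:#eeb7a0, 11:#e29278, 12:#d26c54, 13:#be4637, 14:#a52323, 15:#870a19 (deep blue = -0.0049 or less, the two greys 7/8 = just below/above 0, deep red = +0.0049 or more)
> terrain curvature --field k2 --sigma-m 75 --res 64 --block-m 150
<image width="64" height="64" href="data:image/bmp;base64,Qk12CAAAAAAAAHYAAAAoAAAAQAAAAEAAAAABAAQAAAAAAAAIAAATCwAAEwsAABAAAAAAAAAAlD0hAKhUMAC8b0YAzo1lAN2qiQDoxKwA8NvMAHh4eACIiIgAyNb0AKC37gB4kuIAVGzSADdGvgAjI6UAGQqHAHZlZnZnhmVVdmaHd4h3h3d3d3d4d3d3dlZYiGV4dmaHZndmZWiGZYmGZnd3Z3d3ZmZmZmd3eHiEZkRoZWeGZoZnd2ZmRXZmd3dmd3h2d3Znh3d3iId3eGNlZnZWeYd1RHdmZmd2ZmVFZmZ3d3ZmZ3iXd3eHd3d2NGd3ZXd4hSJWd3iYZWZlVGh2dmd2h3d3d3Z3dmZmZmUmiHVFd2dhR5iHWKhnVERWiXd4ZnaHd3dmZnd2ZlZmckiGVWeHZUR3l4ZYlWd2ZneGdmh2dWZmZnd3d3d2eIhCaXZ4h5l2RUVmdVd0aZWHd3ZEaHZmVVZmZnd3d3eHcgY3Z3mHh2ZEZ3Zld1V3dZdXU0Z4d3d3Z3Z3d3d4hoMBaFM1Z3ZnZUV4hkR2VmZWZXYmZmd4d4l2eHd3dmmmEFd2Z1RFZ2ZlVniFc2ZXdmZmU2mHVYp2eYZoYgAAJ2AGmYZ3dlNpdmZXiZWEVER3ZnZXeIhjiXZ3h2QARmQAA3eJdniHdlVWd1Z4hYZHdDRVdVd4eIJmUyIiMDmneHUEh2ZmZ6hkVWd3ZmZ2h0WIdUNFZ2d3c3h2ZERAaHI2eGIRI0Z4qFVnd3ZmdmaHVmd4h0VmeJZkZ3ZmmXEEJCFpl2d2RFZlZmZ3d2V3dmZndmZ4VGZ4hlVnZlepZhB5kzZ2eId1Q0d3Znd4dVeFVnd3ZmdzZ4hUZWZFZ4hocEd1Y1Z3d3dXaIhmd3iIVXWGZ2ZWZ3RVdkaGRGd3ZmiSBmV3RmZmdmh3h2Znd4h1dodndmiZhlR2WIRHiIdmaJUGZndXh3ZneHd2Z2d3d2Zmd1eGWJmIY2ZoU4iIdmd3hQd3dkZ4d2Z3eHaHZ4h3ZmZ3ZXZXeHmEVncoh4dFd3iDB5moVndmZnd3d5dniYZndYiGV2ZnioVmdkhoc2d3eHA2eJdlVWZ3d2VWh3iIZmd1iIhmZmZ3ZWVWVng2mHiHEVRFZ1Z3hnaIeGRnZ3ZmeFaIeGZ2ZVVERDI3hUiYeJQHdlZ4WId2dodohld2ZmeHR3h3Z4d3ZUV4dRRjeJl4UFZnVXdndmZ2dliYZmd3d4VYd3dniHd1V4qYUkZ4iFIFZXiGdmZndnd3Vodmd3d3ZHhXd3d3d2V3d5l0J3ZQBHZWeIiWZnd3Z3dlZmd3d3dGZzd3d3d3Znh0WWY2cgWHVFdodmVmZ3dWZnZmd3d3dFd3KHd3d3d2eag2QzRDiHVFeHiWZmZVd0d3d3d3d3hTd3cYiHd3eYeJqVEDQzaYVVaHZ3Vmd3ZXSHdnd3d4hyV3dxepd3d5iIh2IGmHUmZVV4dmVWZ3iGVHh3Z3d3iCN3d2IWd3h3dmVVQUeIeFRWV3dlVWd2Z4djaId2Z2ZAJnd3ZzAAAAARESIkVnh3ZGVnd1Vnd3Z4h3RHiHWIUBV3iIhXdlZlVkZ2VWZVeXZVZneGVndnd3iHdkV3Z5cEh3iId2d3eHeIdXZ3d1RXVVVneHVXh3Znd4h3VHd4gwiHeId3Z4h3d3hlZmZlV2RWZmeIZWd3d1Z3eHd1ZniAaXd4h3hnd2ZmZld3d2V4dohneHZmd3dmVWd2VmZmZ2BmZ4h4iGh2d3d2Z3ZmVohmiHeHZVZ3dmd1VURVVmeHQXiIh3iHaHiGZ3Z3Z2VXiGaHZ3ZVZ3ZlZ3ZlVmZmVnZSdlZnh2VYiGV3dXZ3ZWiIZ4h3ZVZmZVeIdWZmZmZlVmJWd3h2RYd2Z4h0dndnd3dmdmVld2ZnZol3d3d3iHZEM4mId3Roh3d3iHN3dmiHd2ZmZlZ4h3iWRoiId3iYZGdQd3h3ZXiHd4eIhFh1aadnZmd3Voh3eKhzVmd3d3VGeYBXiHdld4d3d3iGN4ZYh1d2Z4hVh3d3iIZEREVDI1ZogGiIh3VXh3iIiHhUZlZnZndXh2R2ZlVmdmZVVEVVVmdwaId3h0iHd3iIh2ZVZndlZ2Z3dVZmVVVmeHdmd3dmeIBohneGV3d3d4iHd2VGhmQ3h3dnZnd2ZmeHZWd3d2V4gmd2d3V3d3d3iHd3ZVJHhRaqdndmZ3d3d4ZWd3d3dmiDV3Z3ZXd3d3d3d2VGdheYJIhmeFeHd3d3ZWd3iHd2Z3VmZ3dXd3d3d2VnZmmoNHhDZmeHR3d3d3Znd3d4h3ZndWd3dniHV3d2ZmVWeahUeFNnd2NYh4iHZ3h3d2Zmd3d2d3doiIhXd3Z3d1M3h2V4VUZ3Q4iIiHd3h0REVVaHd3d3d3h3d2d2Znd3djN4d3dnZHg2iIh3d2VEaHd3ZWZ4d2d3d4Z1R2VWZ3iIZEeJVHmFVyeHd3ZTRWZ4d4iGVVeHZ3d4h1VmVndneHeIZXYliYZWOHUyIkZ4h3d3iYd3ZWZnh3dUVoVnmod3doh2VFmGZmQ4UEVnZ4eHd3eIh3d3d2aHZFZ2ZXZ5mHZ2d3dlaHZ3ZBUWmHhnh3d3d4iHd3d4dnZnd3d1d2aHd2Z3d2Z2eIZYYjiIiHeHd3d3iId3d3iHZnd3d3Z4dmd3Z4h3ZXZodnhQd4iHd3d3d3d3d3d3d4dmd3d3aIiHdnZniIdkZ2eIdwWIh3h3d4h3d3d3d3d3h2Znd3h4d4h2ZWd4iFRndomCF4h3d3d4iId3d3d3d3iHZmZniXhmiIdVh3iIQ3iFaUBoiHd3d3eId3d3d3d3eIdmVniHd2eIh0aWeYhEeblTBWeHd3d3d3d3iHd3d3d4d2ZVipdzMyIzRDMyIzQzIQI4iHiIiHd3eHd3d3d3d3eHZWZDNE"/>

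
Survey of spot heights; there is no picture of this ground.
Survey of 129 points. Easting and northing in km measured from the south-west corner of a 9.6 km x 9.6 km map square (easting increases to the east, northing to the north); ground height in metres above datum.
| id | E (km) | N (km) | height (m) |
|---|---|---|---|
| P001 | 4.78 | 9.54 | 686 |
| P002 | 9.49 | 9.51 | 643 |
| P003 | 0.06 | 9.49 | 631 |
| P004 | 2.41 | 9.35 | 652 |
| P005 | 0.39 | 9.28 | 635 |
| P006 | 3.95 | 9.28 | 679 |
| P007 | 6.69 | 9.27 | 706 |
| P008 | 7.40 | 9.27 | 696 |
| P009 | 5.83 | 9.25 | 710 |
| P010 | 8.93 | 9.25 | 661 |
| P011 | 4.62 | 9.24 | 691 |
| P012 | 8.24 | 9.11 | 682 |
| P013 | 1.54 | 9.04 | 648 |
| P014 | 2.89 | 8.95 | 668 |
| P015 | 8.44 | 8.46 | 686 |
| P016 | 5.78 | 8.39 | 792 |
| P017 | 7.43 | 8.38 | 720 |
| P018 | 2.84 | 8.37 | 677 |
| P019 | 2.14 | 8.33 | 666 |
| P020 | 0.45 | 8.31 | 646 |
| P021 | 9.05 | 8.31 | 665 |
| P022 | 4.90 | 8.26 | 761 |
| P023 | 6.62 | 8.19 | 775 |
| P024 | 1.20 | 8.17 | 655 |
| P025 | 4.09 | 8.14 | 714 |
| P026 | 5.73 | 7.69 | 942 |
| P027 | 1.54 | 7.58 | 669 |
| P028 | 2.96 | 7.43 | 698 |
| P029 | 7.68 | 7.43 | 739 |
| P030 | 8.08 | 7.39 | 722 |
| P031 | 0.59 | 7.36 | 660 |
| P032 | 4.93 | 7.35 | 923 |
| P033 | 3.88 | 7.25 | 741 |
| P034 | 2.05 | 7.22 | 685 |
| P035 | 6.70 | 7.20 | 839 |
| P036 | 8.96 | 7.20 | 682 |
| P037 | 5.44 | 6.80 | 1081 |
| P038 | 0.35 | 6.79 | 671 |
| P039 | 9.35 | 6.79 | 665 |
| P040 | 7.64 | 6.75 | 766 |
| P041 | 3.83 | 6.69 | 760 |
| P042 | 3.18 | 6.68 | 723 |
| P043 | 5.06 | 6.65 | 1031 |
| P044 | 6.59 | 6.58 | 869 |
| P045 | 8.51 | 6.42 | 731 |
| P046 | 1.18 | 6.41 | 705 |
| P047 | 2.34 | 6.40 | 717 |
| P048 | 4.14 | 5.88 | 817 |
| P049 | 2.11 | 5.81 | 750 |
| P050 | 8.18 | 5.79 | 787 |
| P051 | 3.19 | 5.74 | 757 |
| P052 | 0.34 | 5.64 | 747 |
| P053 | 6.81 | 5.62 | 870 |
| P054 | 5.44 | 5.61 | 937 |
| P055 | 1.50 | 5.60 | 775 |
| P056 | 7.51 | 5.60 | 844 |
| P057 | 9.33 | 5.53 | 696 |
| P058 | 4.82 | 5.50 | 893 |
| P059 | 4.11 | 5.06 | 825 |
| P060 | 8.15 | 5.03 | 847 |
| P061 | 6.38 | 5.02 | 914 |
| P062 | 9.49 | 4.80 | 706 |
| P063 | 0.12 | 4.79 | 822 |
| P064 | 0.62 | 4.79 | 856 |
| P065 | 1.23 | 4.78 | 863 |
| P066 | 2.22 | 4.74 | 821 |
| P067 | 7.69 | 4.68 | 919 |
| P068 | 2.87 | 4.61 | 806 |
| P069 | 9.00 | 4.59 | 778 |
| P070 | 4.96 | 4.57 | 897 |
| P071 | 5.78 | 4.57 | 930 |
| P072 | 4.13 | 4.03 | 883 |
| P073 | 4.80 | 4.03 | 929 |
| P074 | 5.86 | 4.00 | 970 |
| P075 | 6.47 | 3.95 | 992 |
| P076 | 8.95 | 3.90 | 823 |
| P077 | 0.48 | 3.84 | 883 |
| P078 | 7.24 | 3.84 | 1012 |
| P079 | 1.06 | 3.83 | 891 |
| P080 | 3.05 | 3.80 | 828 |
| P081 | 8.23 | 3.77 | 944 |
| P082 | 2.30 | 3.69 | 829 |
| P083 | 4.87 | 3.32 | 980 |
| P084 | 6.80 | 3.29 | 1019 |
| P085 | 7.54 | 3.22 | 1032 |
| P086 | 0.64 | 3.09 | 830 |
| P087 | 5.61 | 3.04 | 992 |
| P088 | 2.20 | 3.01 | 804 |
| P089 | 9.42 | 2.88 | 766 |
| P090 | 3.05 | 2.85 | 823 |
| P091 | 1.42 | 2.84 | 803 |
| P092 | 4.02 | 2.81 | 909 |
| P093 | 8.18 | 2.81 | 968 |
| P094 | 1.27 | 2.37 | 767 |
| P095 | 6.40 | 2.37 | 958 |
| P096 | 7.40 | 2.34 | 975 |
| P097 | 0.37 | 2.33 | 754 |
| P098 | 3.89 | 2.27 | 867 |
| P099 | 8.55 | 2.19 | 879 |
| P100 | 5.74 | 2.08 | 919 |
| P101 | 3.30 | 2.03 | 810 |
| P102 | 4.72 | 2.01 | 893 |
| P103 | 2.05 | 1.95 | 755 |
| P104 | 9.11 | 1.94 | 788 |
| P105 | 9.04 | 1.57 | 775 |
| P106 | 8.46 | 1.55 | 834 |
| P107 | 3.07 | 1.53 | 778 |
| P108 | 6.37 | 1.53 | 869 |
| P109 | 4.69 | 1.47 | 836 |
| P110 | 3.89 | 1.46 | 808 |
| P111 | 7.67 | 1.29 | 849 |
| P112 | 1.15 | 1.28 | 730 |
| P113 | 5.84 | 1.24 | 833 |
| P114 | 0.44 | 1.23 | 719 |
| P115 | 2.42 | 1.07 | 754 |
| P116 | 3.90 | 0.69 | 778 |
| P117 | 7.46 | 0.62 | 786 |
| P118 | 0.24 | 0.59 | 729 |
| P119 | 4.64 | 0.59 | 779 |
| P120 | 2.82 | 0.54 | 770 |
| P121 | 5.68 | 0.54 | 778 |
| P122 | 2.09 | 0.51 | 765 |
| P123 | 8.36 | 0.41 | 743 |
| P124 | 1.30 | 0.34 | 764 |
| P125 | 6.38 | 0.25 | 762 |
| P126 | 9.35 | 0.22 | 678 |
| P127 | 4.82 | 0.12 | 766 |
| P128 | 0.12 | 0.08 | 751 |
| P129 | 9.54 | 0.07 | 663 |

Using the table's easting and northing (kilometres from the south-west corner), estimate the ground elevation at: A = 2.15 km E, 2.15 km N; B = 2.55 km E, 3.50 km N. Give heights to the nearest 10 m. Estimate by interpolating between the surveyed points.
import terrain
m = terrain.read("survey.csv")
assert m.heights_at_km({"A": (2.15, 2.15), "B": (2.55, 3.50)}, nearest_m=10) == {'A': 760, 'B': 820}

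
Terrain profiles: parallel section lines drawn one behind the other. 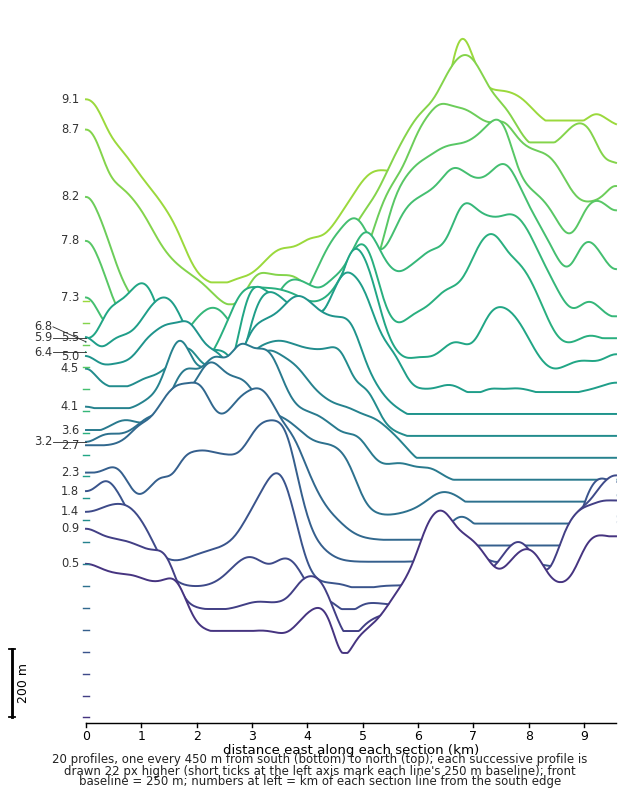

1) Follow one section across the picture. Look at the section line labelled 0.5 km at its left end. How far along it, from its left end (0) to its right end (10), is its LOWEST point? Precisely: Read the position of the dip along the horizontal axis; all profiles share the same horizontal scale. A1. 5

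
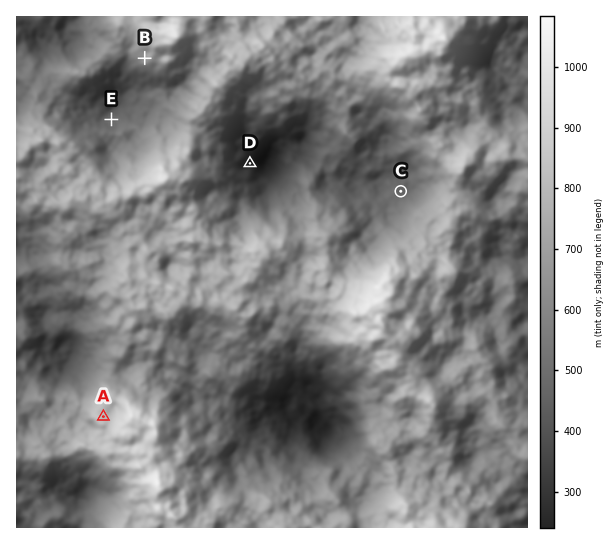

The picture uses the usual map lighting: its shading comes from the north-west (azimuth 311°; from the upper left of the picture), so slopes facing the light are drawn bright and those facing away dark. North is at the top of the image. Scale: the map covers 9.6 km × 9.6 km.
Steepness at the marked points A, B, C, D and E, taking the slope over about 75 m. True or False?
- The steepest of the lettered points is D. True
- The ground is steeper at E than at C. True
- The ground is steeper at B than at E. True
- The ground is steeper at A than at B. False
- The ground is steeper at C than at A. False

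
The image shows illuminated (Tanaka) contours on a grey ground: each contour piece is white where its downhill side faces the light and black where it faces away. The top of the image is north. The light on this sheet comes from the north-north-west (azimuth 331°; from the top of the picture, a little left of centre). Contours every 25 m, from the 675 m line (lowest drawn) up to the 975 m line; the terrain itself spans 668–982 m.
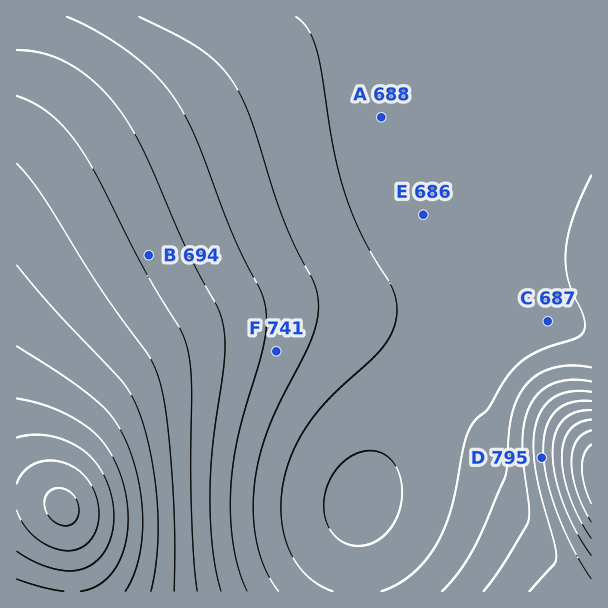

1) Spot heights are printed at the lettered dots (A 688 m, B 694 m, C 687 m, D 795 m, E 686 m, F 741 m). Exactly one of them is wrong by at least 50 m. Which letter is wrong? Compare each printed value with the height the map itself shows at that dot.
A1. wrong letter B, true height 794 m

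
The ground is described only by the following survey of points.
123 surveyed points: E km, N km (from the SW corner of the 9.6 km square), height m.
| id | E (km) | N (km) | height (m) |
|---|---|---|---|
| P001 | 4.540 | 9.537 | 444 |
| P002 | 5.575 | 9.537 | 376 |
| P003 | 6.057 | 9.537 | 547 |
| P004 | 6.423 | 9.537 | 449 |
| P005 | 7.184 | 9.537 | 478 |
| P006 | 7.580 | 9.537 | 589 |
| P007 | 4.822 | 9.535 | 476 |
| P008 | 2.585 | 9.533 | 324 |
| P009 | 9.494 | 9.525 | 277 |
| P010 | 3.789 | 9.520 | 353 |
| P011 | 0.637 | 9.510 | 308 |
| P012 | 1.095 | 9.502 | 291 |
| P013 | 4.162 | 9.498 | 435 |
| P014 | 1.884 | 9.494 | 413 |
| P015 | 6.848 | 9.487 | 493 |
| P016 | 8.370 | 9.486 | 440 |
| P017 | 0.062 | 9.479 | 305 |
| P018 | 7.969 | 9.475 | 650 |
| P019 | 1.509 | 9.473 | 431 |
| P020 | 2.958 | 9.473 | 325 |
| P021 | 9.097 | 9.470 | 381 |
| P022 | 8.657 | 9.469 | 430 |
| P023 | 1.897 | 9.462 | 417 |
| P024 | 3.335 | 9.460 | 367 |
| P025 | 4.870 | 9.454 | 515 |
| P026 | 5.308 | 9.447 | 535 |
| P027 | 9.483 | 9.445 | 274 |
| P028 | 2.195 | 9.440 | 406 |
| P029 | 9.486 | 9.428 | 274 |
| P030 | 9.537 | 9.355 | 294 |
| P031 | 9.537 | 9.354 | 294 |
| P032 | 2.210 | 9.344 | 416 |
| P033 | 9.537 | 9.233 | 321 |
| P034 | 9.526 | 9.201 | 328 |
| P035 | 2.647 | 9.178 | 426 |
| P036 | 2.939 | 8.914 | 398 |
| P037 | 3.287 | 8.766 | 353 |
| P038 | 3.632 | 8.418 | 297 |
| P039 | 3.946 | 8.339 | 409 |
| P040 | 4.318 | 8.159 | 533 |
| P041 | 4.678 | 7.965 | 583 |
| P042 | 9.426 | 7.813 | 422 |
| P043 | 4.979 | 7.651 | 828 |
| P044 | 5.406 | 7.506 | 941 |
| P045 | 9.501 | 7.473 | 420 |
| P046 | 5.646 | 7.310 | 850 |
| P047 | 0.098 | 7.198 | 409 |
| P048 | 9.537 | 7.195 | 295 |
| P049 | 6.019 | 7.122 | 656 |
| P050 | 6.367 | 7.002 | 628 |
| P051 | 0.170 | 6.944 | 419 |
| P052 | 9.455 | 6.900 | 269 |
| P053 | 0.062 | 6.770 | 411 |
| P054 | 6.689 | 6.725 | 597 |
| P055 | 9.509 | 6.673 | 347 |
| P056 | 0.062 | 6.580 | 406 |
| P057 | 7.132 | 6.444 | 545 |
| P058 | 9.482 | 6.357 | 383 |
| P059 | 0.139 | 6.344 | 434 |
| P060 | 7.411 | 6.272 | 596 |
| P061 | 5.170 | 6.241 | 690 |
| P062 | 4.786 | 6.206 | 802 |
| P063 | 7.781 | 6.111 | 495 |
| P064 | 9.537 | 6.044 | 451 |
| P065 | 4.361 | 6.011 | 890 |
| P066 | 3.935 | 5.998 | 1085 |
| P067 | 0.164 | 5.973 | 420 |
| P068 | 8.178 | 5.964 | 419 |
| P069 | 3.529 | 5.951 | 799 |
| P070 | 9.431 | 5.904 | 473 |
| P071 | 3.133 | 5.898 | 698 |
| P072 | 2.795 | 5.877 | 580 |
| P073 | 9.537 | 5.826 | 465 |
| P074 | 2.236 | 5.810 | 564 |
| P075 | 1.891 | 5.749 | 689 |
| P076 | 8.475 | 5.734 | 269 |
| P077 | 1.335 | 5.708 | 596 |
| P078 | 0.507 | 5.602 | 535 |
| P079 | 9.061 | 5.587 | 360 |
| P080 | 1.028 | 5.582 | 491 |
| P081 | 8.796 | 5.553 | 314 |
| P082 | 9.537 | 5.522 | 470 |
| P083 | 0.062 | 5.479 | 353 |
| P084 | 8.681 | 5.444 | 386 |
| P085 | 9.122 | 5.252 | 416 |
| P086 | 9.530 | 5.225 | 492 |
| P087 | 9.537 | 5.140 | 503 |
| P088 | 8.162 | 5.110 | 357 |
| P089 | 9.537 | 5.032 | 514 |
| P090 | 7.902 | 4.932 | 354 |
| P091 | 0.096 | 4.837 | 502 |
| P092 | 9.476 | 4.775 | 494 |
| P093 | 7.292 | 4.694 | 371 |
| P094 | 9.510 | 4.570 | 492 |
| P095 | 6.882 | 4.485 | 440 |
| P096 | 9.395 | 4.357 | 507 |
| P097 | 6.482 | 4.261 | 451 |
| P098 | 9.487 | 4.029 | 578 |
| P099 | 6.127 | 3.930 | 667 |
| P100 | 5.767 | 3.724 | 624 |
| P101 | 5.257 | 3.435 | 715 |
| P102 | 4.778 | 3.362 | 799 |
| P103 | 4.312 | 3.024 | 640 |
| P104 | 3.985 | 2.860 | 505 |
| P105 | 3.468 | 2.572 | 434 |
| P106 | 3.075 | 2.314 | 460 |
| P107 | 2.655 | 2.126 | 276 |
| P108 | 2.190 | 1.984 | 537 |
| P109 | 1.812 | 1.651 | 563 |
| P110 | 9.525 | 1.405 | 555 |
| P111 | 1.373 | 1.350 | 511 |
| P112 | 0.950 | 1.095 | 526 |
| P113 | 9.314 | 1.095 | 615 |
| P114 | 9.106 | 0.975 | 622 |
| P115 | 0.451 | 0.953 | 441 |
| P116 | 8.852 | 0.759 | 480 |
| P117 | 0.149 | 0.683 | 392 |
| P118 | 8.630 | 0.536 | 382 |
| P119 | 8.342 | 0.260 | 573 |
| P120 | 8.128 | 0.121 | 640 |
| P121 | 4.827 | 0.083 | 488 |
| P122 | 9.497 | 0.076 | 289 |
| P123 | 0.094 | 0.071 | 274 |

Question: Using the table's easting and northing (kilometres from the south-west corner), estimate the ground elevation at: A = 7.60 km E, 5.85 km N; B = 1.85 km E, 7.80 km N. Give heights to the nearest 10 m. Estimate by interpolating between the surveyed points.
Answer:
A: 510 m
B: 580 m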